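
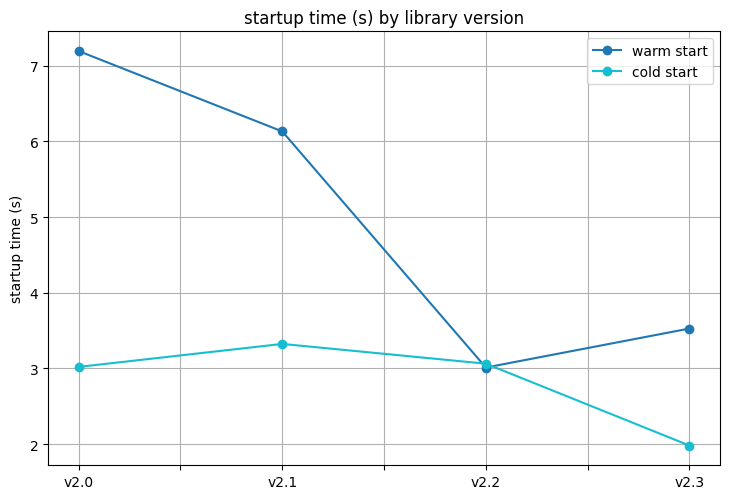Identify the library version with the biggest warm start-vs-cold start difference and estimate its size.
v2.0: warm start ≈ 7.0, cold start ≈ 3.0 → gap ≈ 4.0. Next-largest (v2.1) is only ≈ 2.5.

v2.0, ≈ 4.0 s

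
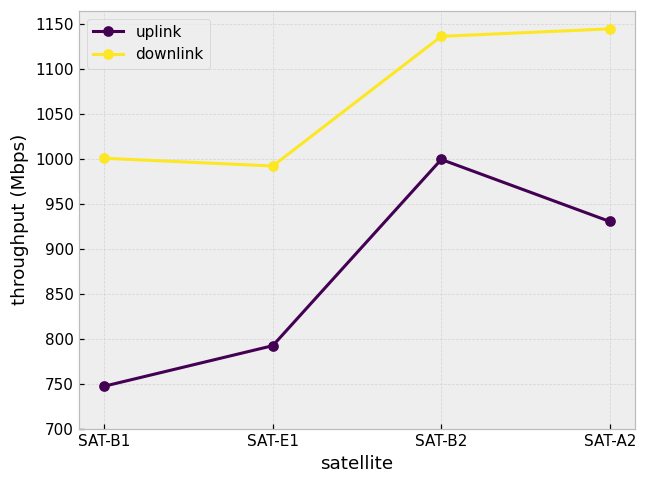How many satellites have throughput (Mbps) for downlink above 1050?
2

Above 1050: SAT-B2, SAT-A2.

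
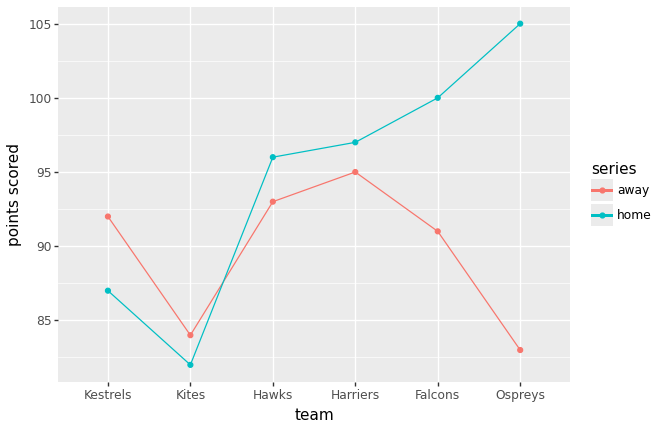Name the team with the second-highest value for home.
Falcons

Top 3 for home: Ospreys ≈ 104, Falcons ≈ 100, Harriers ≈ 96.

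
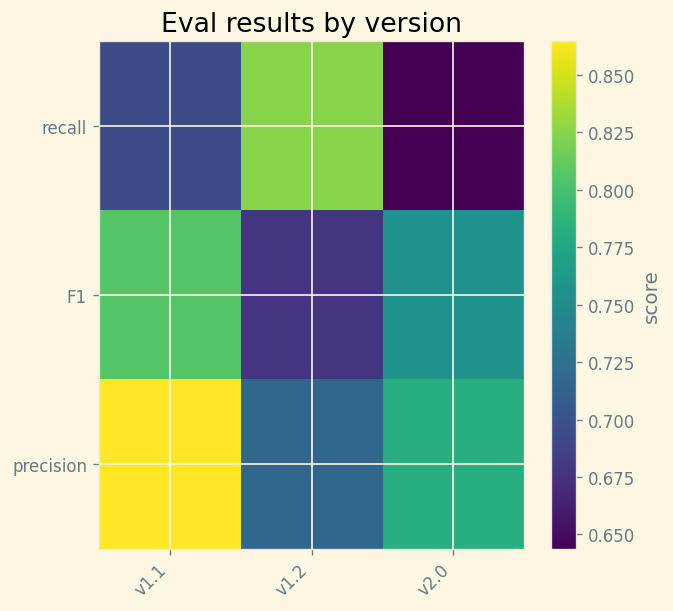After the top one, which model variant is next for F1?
Top 3 for F1: v1.1 ≈ 0.80, v2.0 ≈ 0.76, v1.2 ≈ 0.68.

v2.0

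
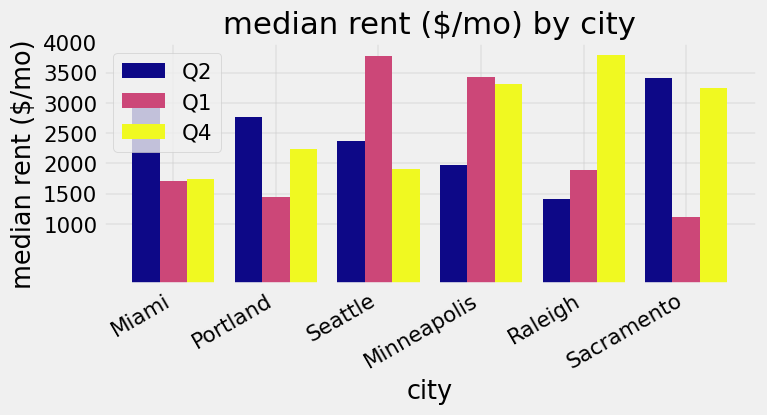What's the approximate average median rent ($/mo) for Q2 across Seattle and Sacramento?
(2500 + 3500) / 2 ≈ 3000.

≈ 3000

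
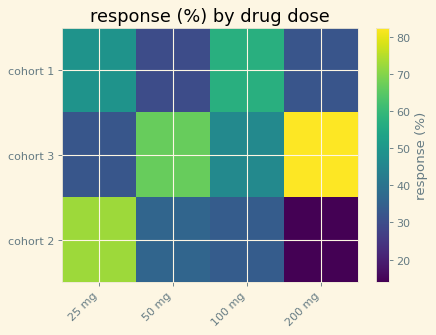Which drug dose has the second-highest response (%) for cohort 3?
50 mg

Top 3 for cohort 3: 200 mg ≈ 80, 50 mg ≈ 70, 100 mg ≈ 50.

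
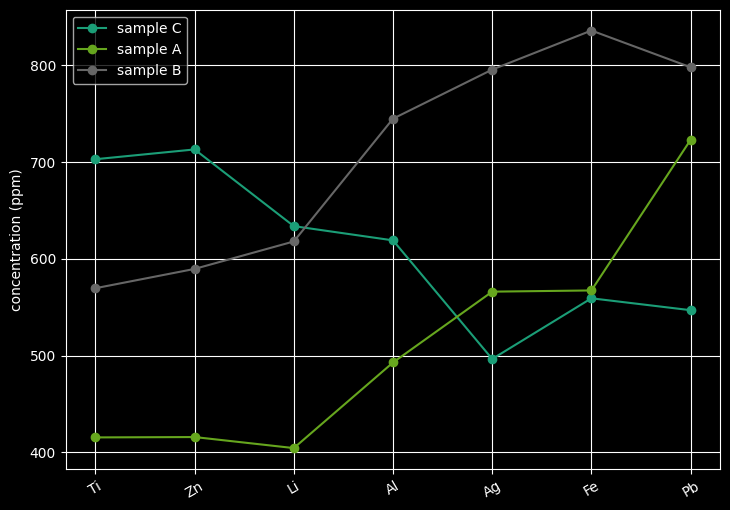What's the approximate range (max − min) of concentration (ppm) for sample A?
≈ 300

Max Pb ≈ 700, min Li ≈ 400; range ≈ 300.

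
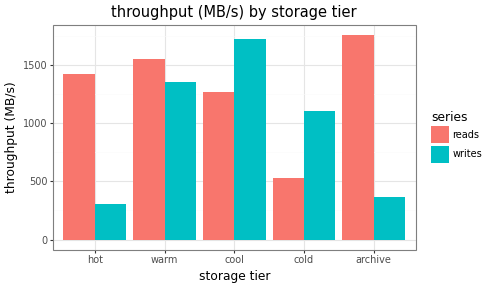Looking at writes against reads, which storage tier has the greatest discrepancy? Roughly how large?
archive: writes ≈ 400, reads ≈ 1800 → gap ≈ 1400. Next-largest (hot) is only ≈ 1000.

archive, ≈ 1400 MB/s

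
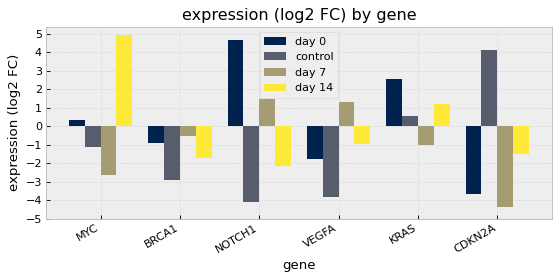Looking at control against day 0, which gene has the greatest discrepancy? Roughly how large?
NOTCH1: control ≈ -4, day 0 ≈ 5 → gap ≈ 9. Next-largest (CDKN2A) is only ≈ 8.

NOTCH1, ≈ 9 log2 FC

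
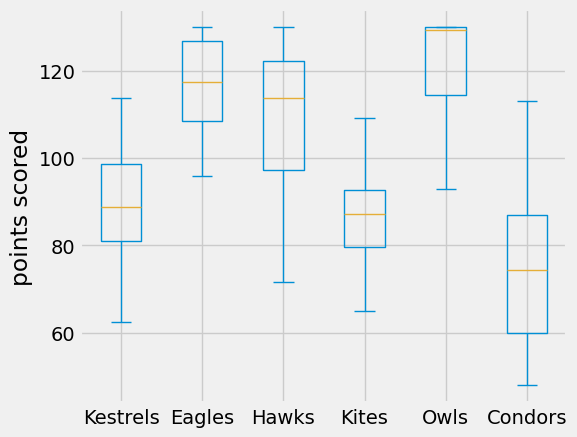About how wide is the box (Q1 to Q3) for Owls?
≈ 15

Q3 ≈ 130, Q1 ≈ 115; IQR ≈ 15.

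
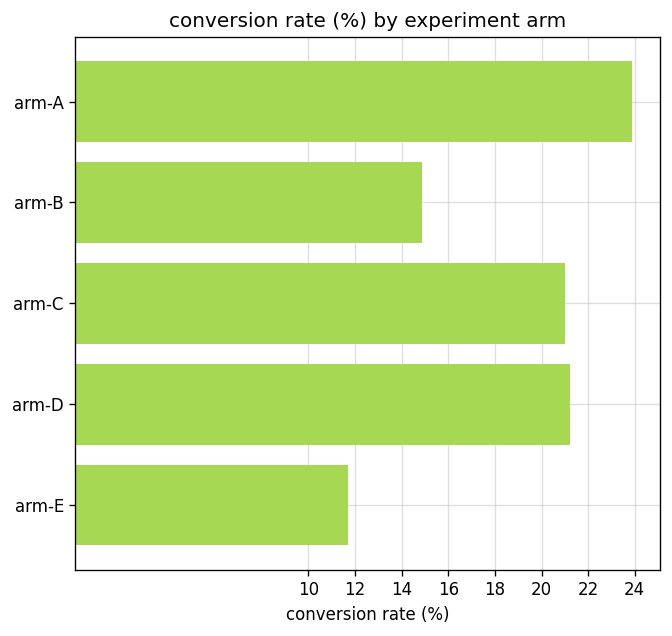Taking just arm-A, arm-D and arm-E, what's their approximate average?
≈ 19

(24 + 22 + 12) / 3 ≈ 19.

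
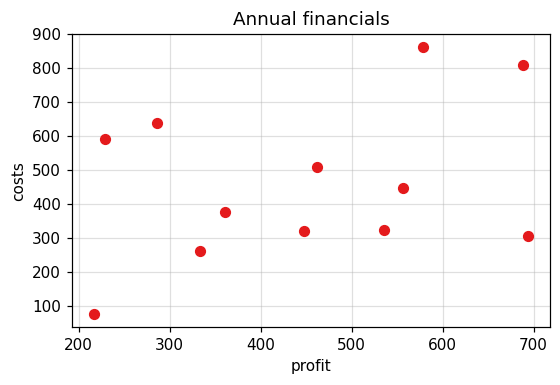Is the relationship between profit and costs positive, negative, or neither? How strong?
Points are positively correlated; weak (|r| ≈ 0.3).

positive, weak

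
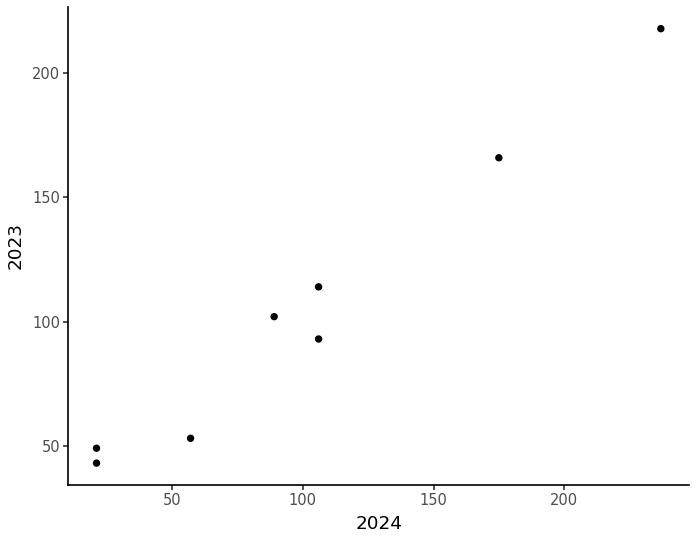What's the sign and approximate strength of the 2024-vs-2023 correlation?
Points are positively correlated; strong (|r| ≈ 1.0).

positive, strong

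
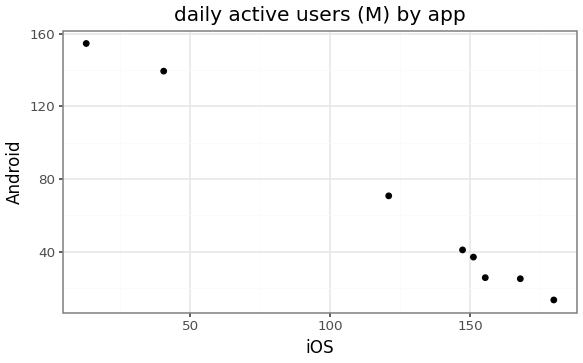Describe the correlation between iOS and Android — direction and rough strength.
Points are negatively correlated; strong (|r| ≈ 1.0).

negative, strong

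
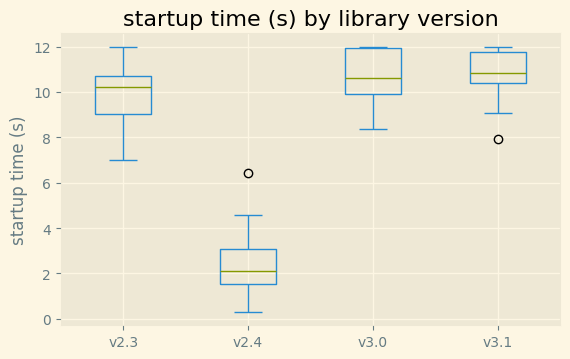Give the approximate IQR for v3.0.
Q3 ≈ 12, Q1 ≈ 10; IQR ≈ 2.

≈ 2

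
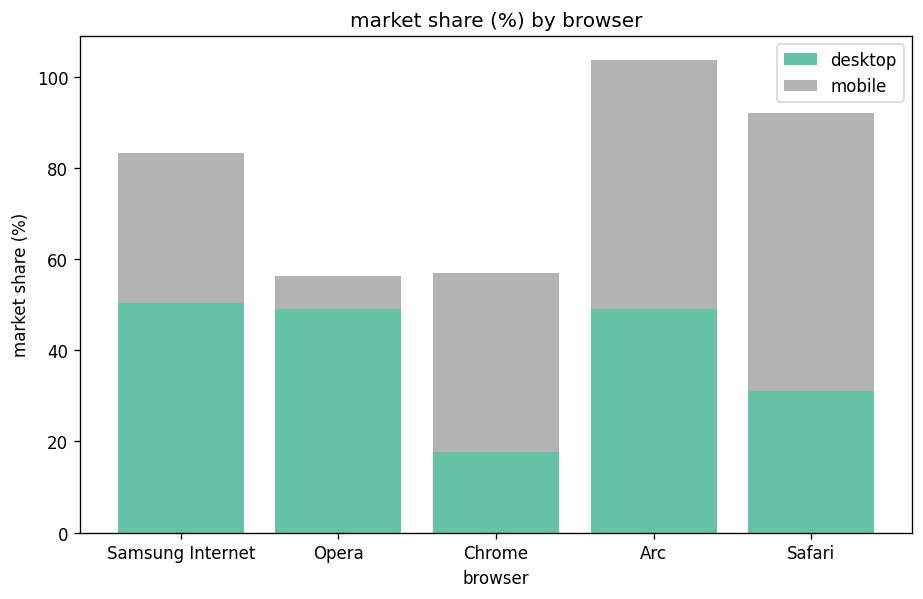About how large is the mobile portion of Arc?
≈ 50

mobile top ≈ 100, bottom ≈ 50; segment ≈ 50.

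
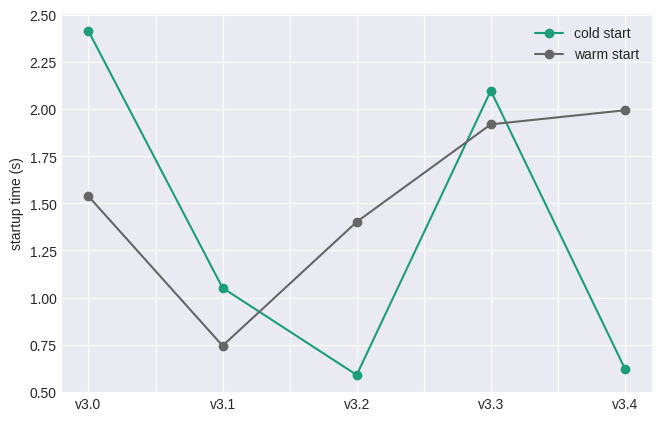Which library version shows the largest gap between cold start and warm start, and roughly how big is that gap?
v3.4, ≈ 1.4 s

v3.4: cold start ≈ 0.6, warm start ≈ 2.0 → gap ≈ 1.4. Next-largest (v3.0) is only ≈ 0.8.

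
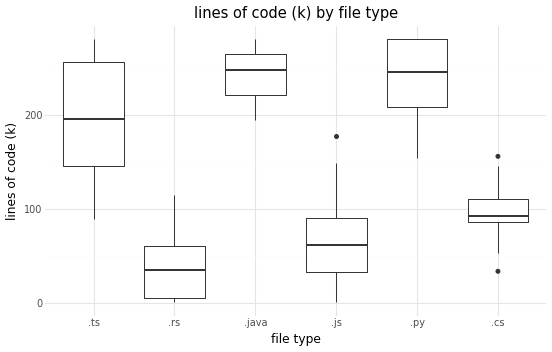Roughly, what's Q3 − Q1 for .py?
≈ 80

Q3 ≈ 280, Q1 ≈ 200; IQR ≈ 80.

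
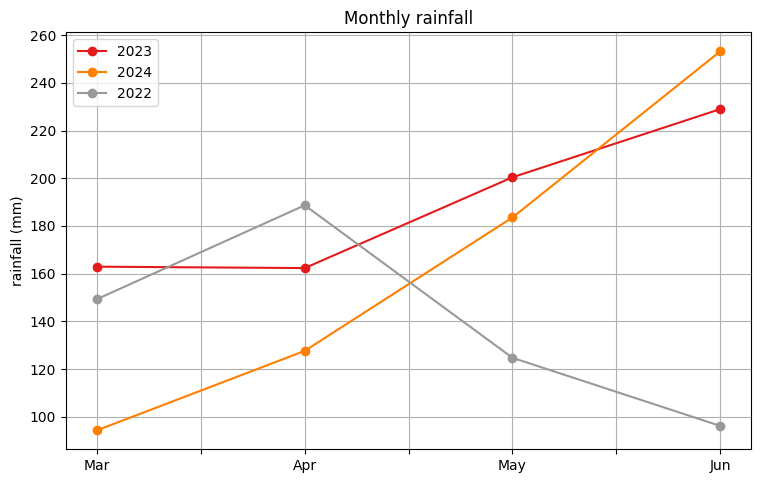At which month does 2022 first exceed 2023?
Mar: 2022 ≈ 140 vs 2023 ≈ 160 (not yet); Apr: 2022 ≈ 180 vs 2023 ≈ 160 (first crossover).

Apr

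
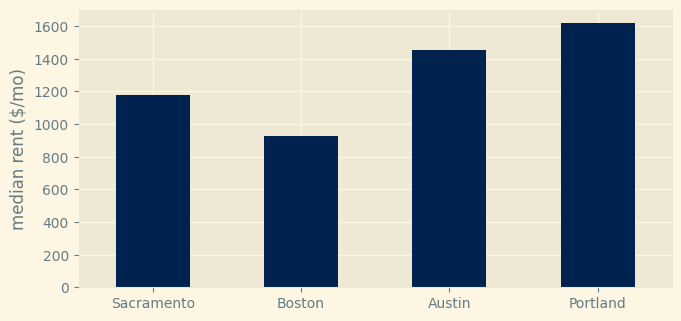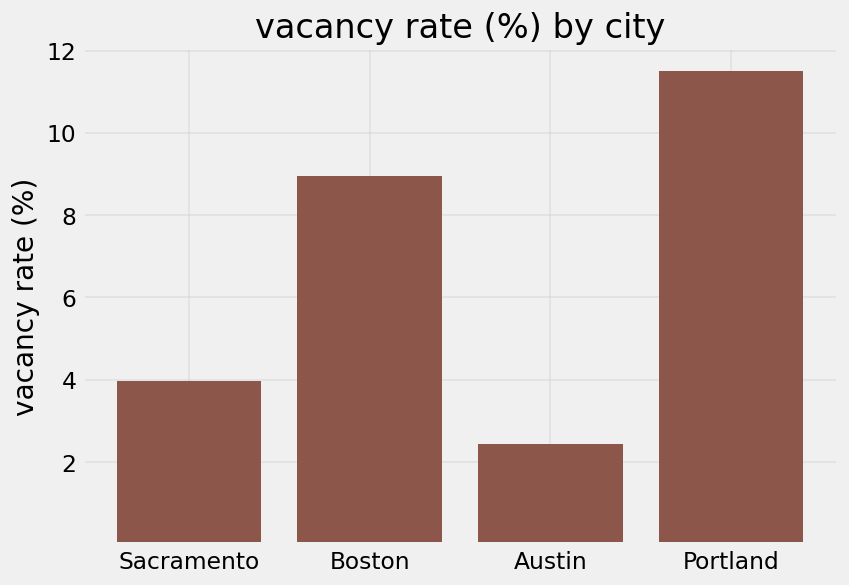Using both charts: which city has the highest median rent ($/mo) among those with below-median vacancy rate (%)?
Austin

Chart 2 median vacancy rate (%) ≈ 6; below-median cities: Sacramento, Austin. Among those, Austin has the highest median rent ($/mo) (≈ 1400).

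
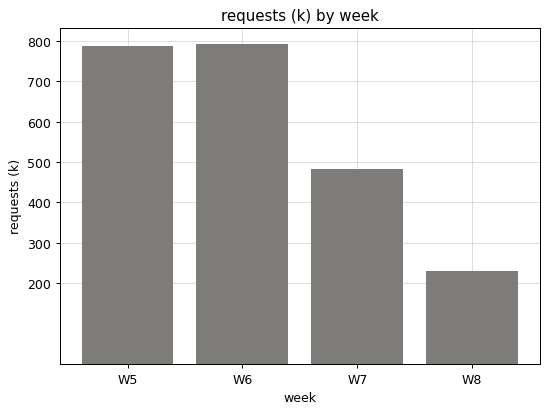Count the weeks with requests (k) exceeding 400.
3

Above 400: W5, W6, W7.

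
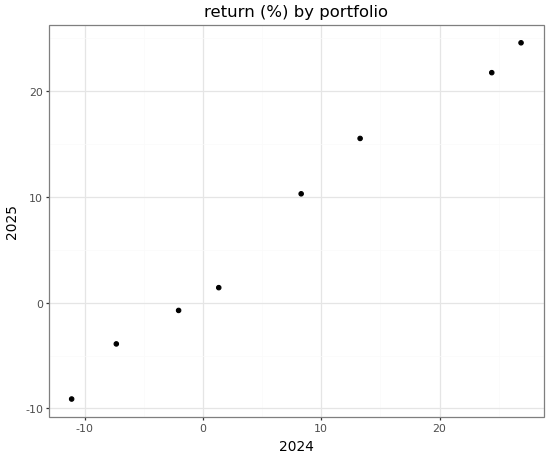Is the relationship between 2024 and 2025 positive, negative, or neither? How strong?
Points are positively correlated; strong (|r| ≈ 1.0).

positive, strong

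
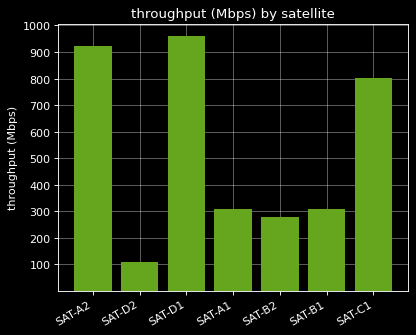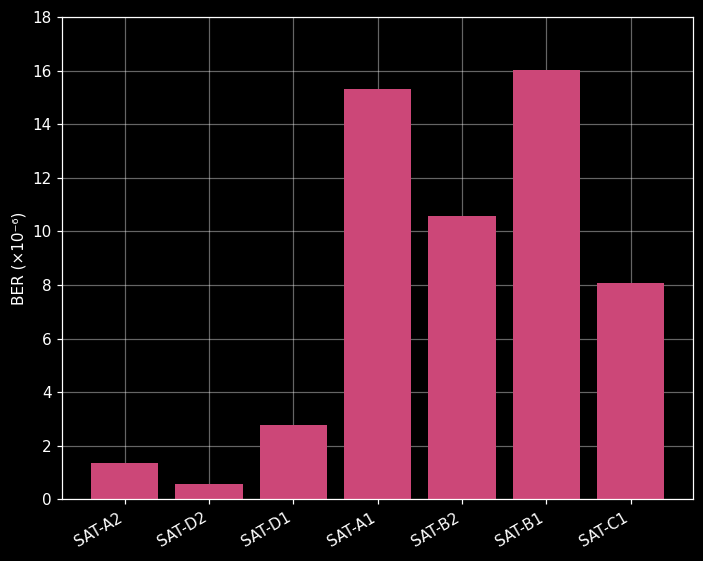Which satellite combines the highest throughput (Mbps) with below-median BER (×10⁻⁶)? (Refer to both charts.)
SAT-D1

Chart 2 median BER (×10⁻⁶) ≈ 8; below-median satellites: SAT-A2, SAT-D2, SAT-D1. Among those, SAT-D1 has the highest throughput (Mbps) (≈ 1000).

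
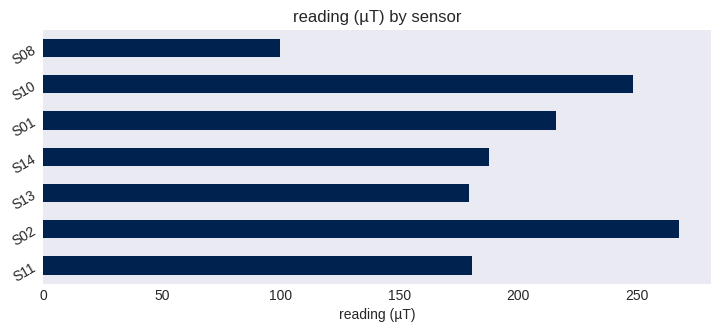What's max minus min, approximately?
≈ 175

Max S02 ≈ 275, min S08 ≈ 100; range ≈ 175.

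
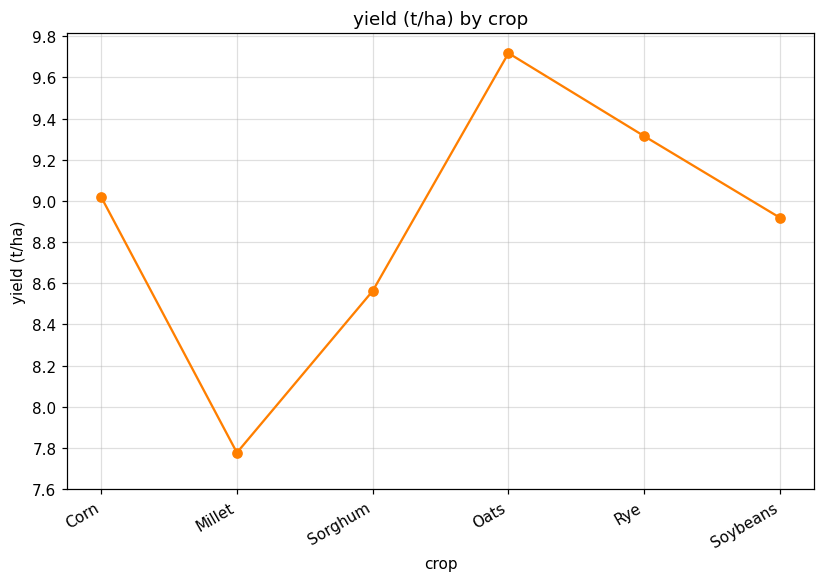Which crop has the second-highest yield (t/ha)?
Top 3: Oats ≈ 9.8, Rye ≈ 9.4, Corn ≈ 9.0.

Rye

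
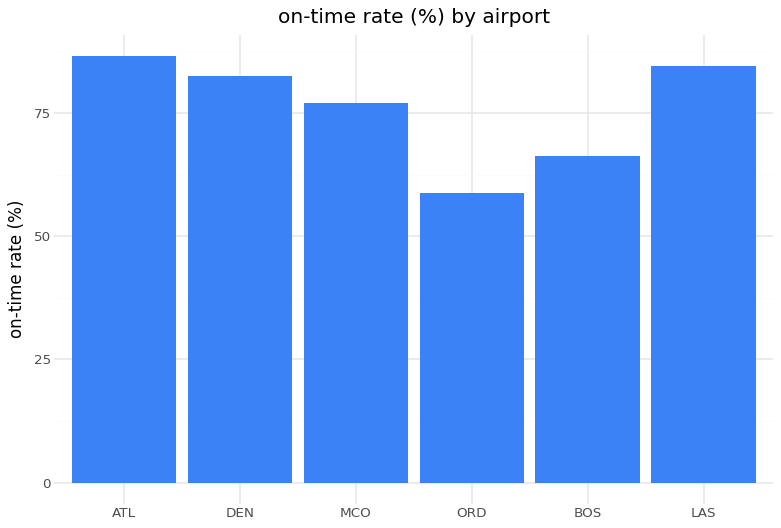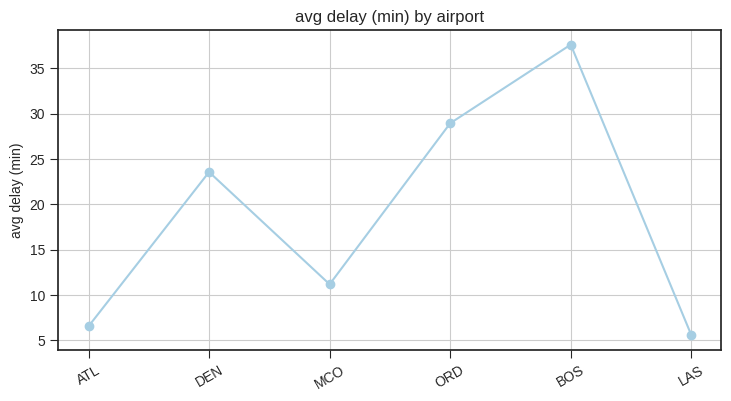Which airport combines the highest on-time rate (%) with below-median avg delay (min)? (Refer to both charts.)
ATL

Chart 2 median avg delay (min) ≈ 15; below-median airports: ATL, MCO, LAS. Among those, ATL has the highest on-time rate (%) (≈ 90).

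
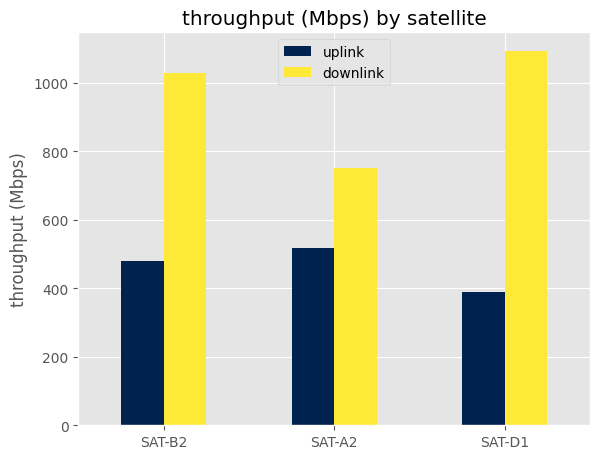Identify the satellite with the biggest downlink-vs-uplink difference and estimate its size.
SAT-D1: downlink ≈ 1100, uplink ≈ 400 → gap ≈ 700. Next-largest (SAT-B2) is only ≈ 500.

SAT-D1, ≈ 700 Mbps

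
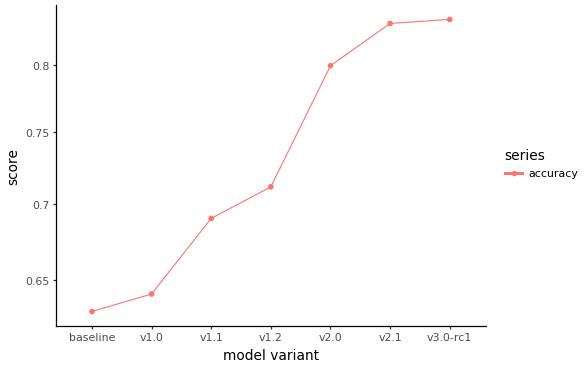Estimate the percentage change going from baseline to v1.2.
baseline ≈ 0.64, v1.2 ≈ 0.72; (0.72 − 0.64) / 0.64 ≈ +12.5%.

≈ +12.5%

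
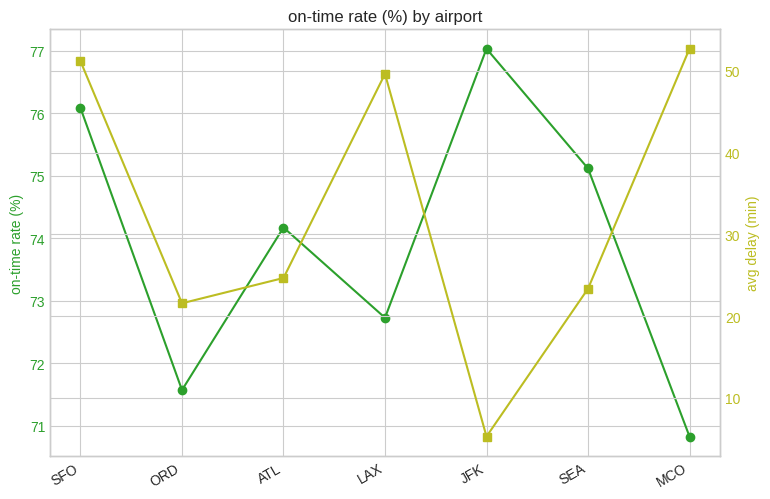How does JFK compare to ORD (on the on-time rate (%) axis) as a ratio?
≈ 1.07×

JFK ≈ 77, ORD ≈ 72; 77/72 ≈ 1.07.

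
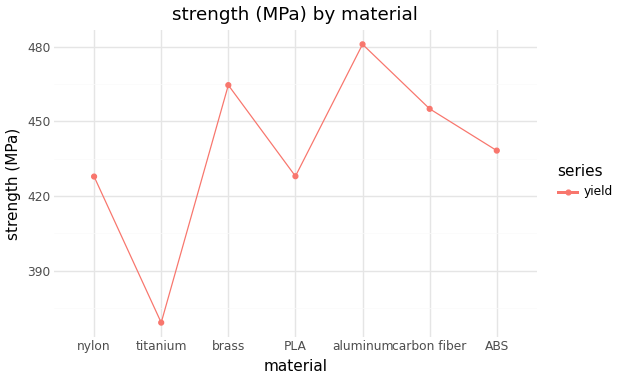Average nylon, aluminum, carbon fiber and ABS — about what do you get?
(430 + 480 + 460 + 440) / 4 ≈ 452.

≈ 452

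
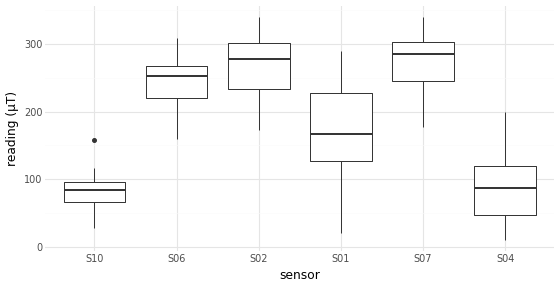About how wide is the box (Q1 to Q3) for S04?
Q3 ≈ 120, Q1 ≈ 40; IQR ≈ 80.

≈ 80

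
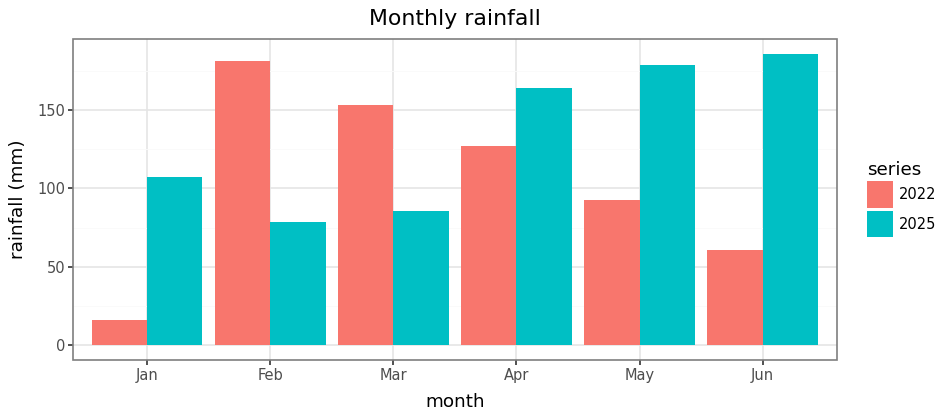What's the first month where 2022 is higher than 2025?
Jan: 2022 ≈ 20 vs 2025 ≈ 100 (not yet); Feb: 2022 ≈ 180 vs 2025 ≈ 80 (first crossover).

Feb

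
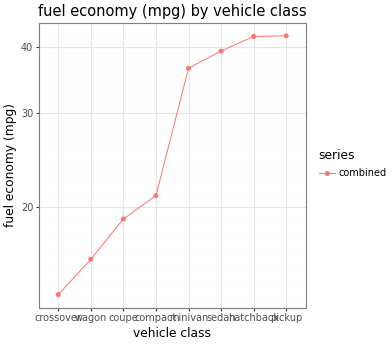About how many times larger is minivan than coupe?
minivan ≈ 35, coupe ≈ 20; 35/20 ≈ 1.75.

≈ 1.75×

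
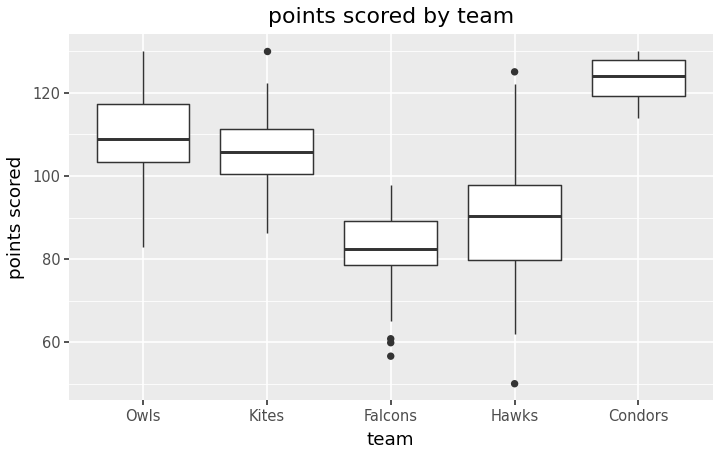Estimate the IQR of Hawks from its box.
Q3 ≈ 100, Q1 ≈ 80; IQR ≈ 20.

≈ 20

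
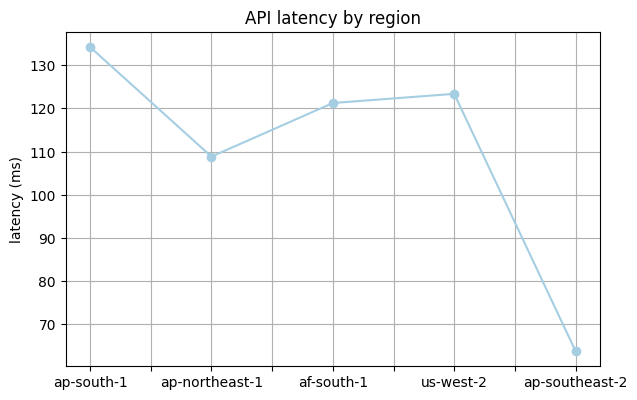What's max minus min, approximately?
≈ 70

Max ap-south-1 ≈ 130, min ap-southeast-2 ≈ 60; range ≈ 70.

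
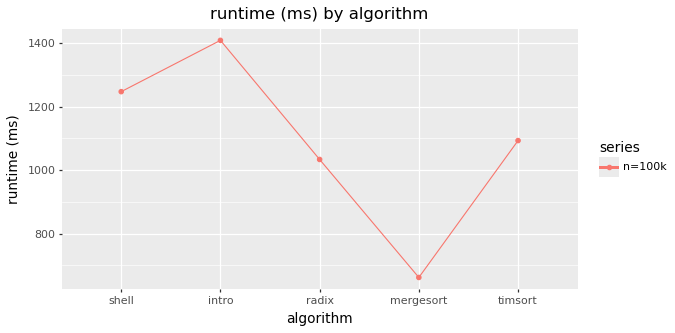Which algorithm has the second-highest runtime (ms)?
Top 3: intro ≈ 1400, shell ≈ 1200, timsort ≈ 1100.

shell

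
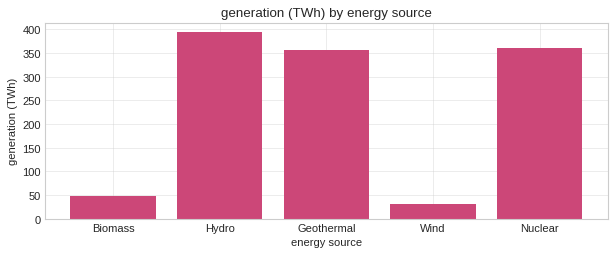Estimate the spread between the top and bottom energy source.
≈ 350

Max Hydro ≈ 400, min Wind ≈ 50; range ≈ 350.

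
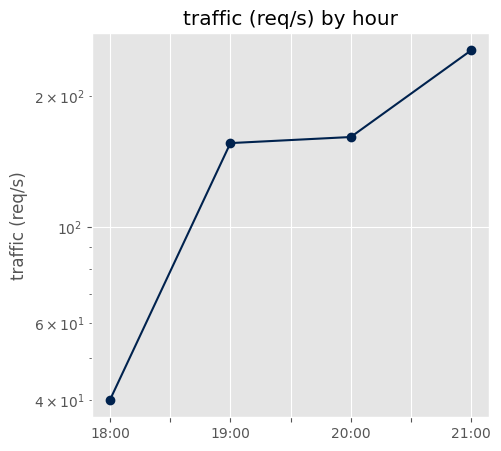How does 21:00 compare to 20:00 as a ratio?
≈ 1.62×

21:00 ≈ 260, 20:00 ≈ 160; 260/160 ≈ 1.62.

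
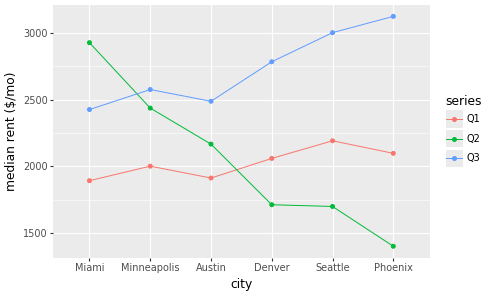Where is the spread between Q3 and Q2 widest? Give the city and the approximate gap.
Phoenix, ≈ 1800 $/mo

Phoenix: Q3 ≈ 3200, Q2 ≈ 1400 → gap ≈ 1800. Next-largest (Seattle) is only ≈ 1400.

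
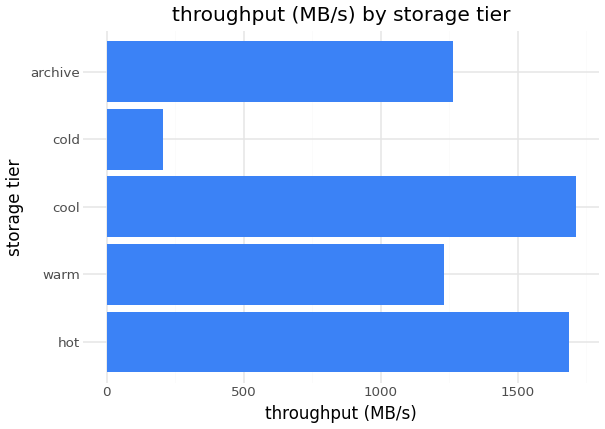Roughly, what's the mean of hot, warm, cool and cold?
(1600 + 1200 + 1800 + 200) / 4 ≈ 1200.

≈ 1200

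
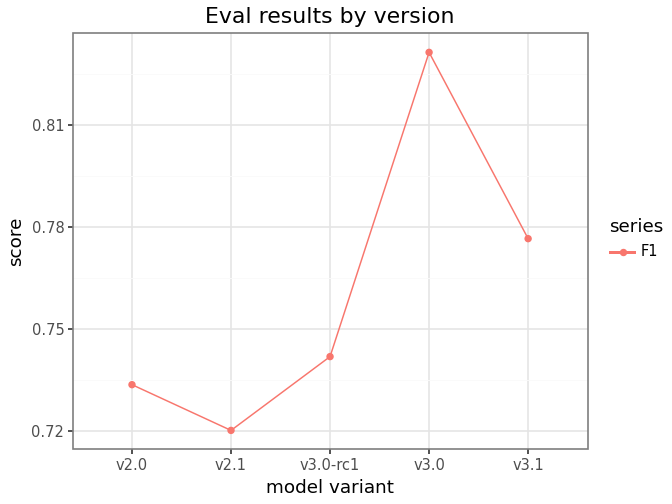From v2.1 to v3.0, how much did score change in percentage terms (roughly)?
≈ +15.3%

v2.1 ≈ 0.72, v3.0 ≈ 0.83; (0.83 − 0.72) / 0.72 ≈ +15.3%.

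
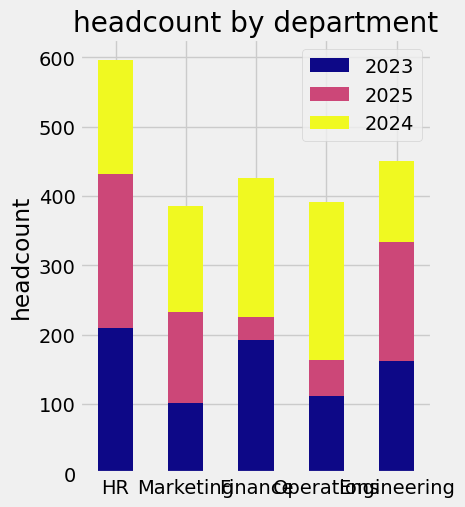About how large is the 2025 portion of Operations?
2025 top ≈ 150, bottom ≈ 100; segment ≈ 50.

≈ 50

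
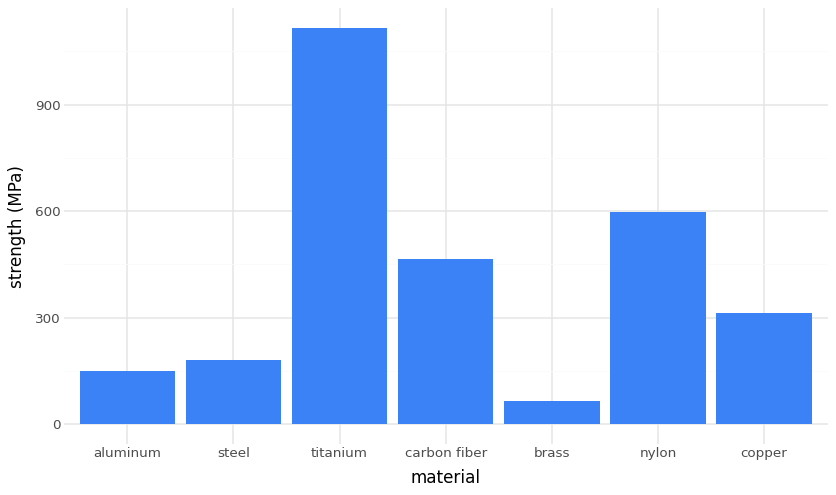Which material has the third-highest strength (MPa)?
carbon fiber

Top 4: titanium ≈ 1100, nylon ≈ 600, carbon fiber ≈ 500, copper ≈ 300.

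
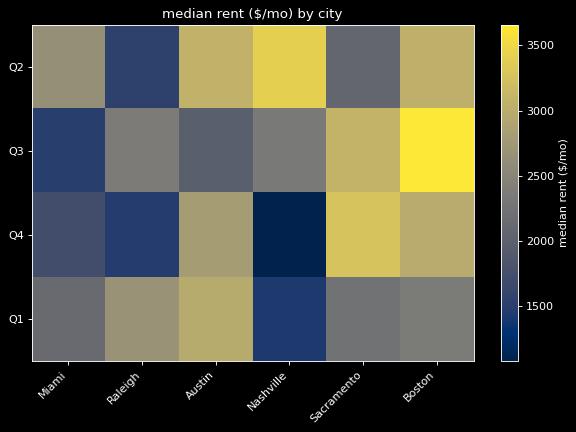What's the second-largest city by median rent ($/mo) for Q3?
Sacramento

Top 3 for Q3: Boston ≈ 3500, Sacramento ≈ 3000, Raleigh ≈ 2500.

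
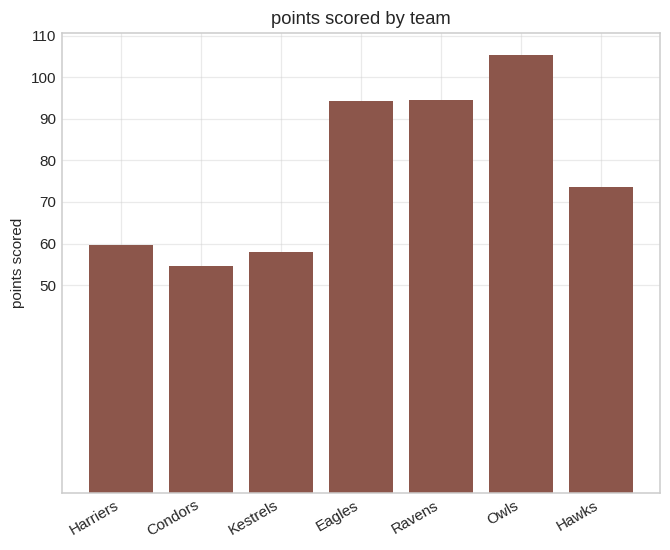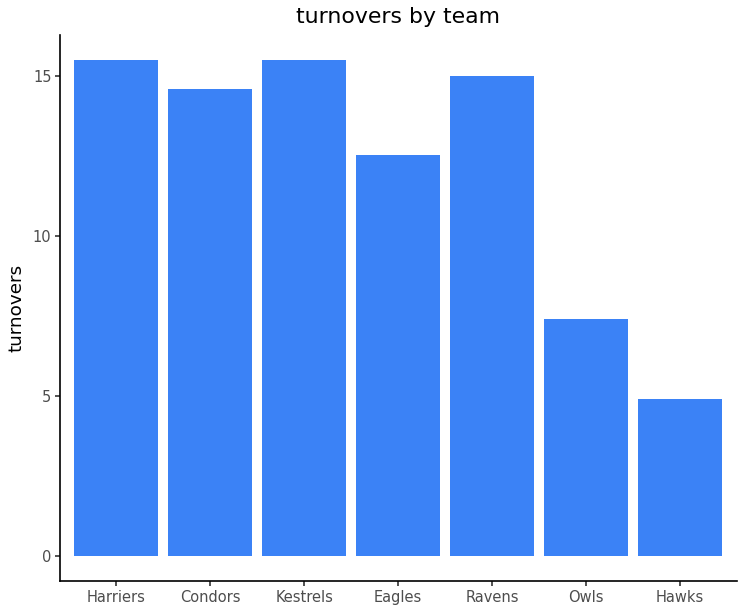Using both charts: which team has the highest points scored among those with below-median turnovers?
Owls

Chart 2 median turnovers ≈ 14; below-median teams: Eagles, Owls, Hawks. Among those, Owls has the highest points scored (≈ 110).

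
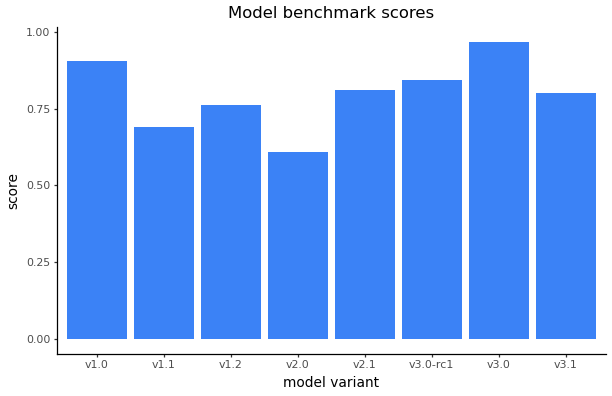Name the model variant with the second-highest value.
Top 3: v3.0 ≈ 1.0, v1.0 ≈ 0.9, v3.0-rc1 ≈ 0.8.

v1.0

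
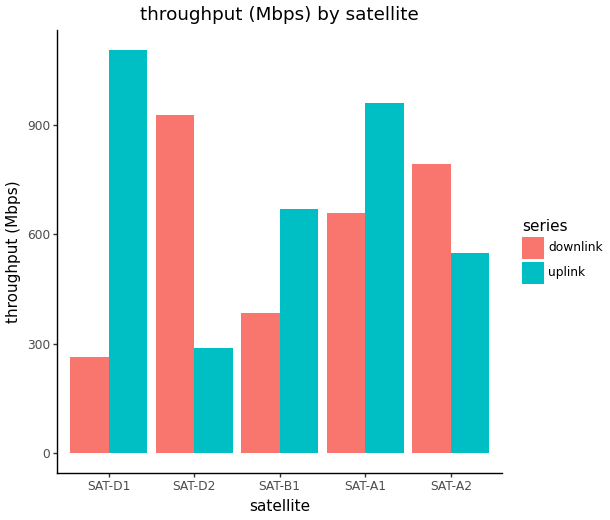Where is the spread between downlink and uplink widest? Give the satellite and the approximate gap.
SAT-D1: downlink ≈ 300, uplink ≈ 1100 → gap ≈ 800. Next-largest (SAT-D2) is only ≈ 600.

SAT-D1, ≈ 800 Mbps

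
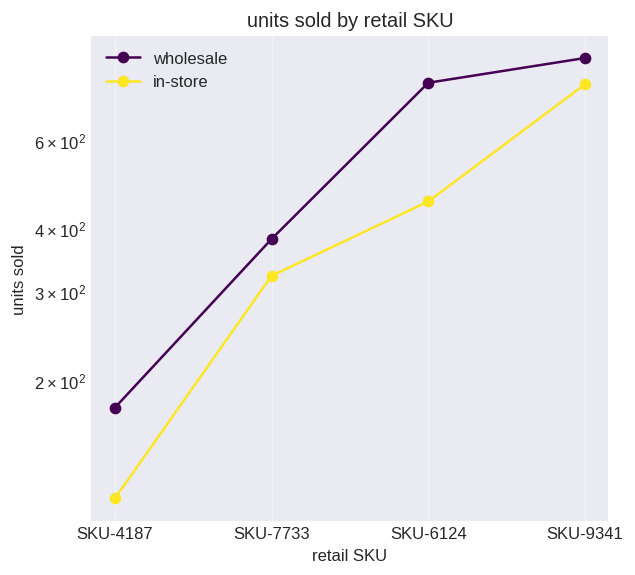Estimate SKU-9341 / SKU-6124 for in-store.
SKU-9341 ≈ 800, SKU-6124 ≈ 500; 800/500 ≈ 1.6.

≈ 1.6×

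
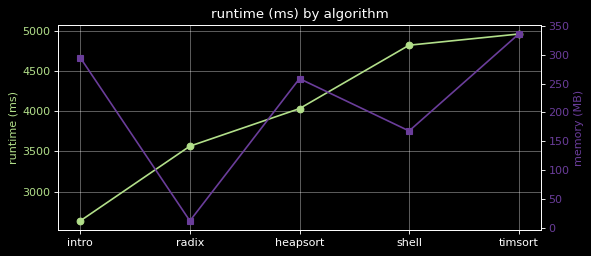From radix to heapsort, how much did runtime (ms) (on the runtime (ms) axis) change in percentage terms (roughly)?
≈ +11.1%

radix ≈ 3600, heapsort ≈ 4000; (4000 − 3600) / 3600 ≈ +11.1%.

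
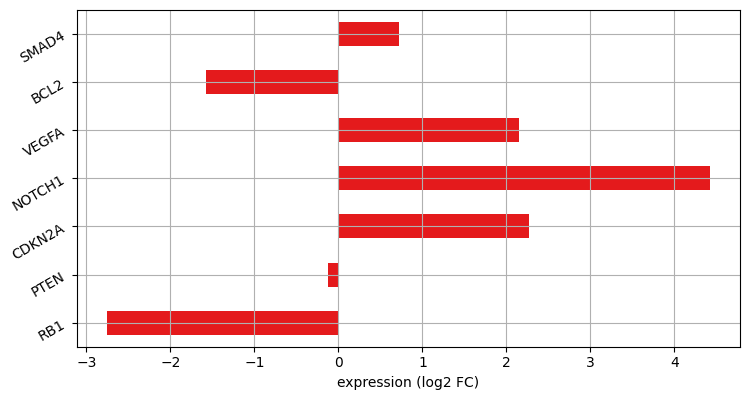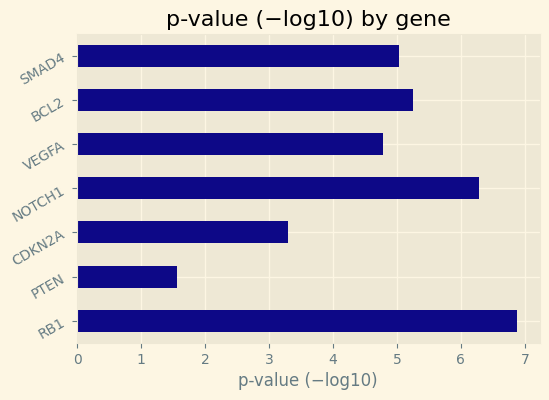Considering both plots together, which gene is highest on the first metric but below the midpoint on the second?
Chart 2 median p-value (−log10) ≈ 5; below-median genes: PTEN, CDKN2A, VEGFA. Among those, CDKN2A has the highest expression (log2 FC) (≈ 2.5).

CDKN2A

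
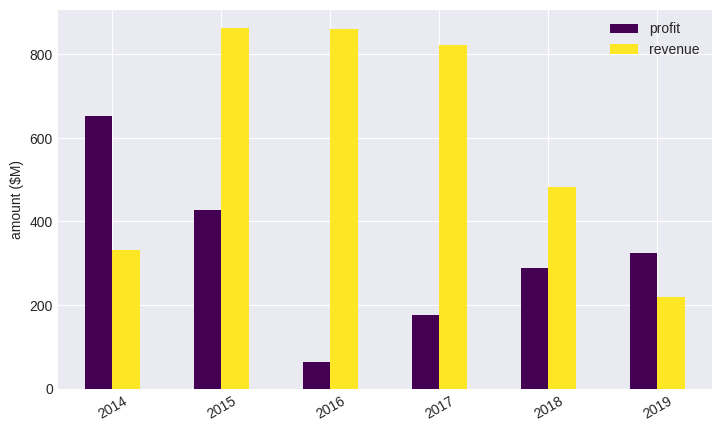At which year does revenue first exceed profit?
2015

2014: revenue ≈ 300 vs profit ≈ 700 (not yet); 2015: revenue ≈ 900 vs profit ≈ 400 (first crossover).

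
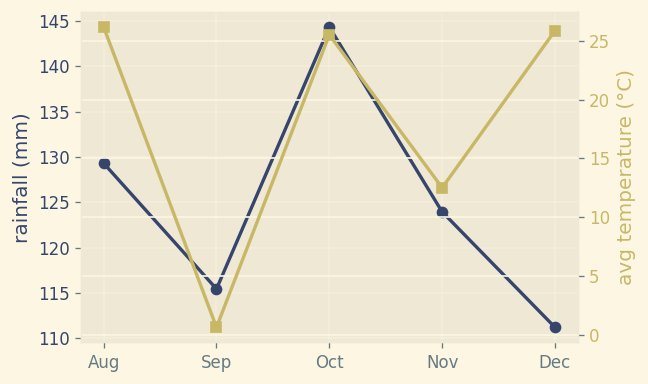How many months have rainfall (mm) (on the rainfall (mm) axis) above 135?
1

Above 135: Oct.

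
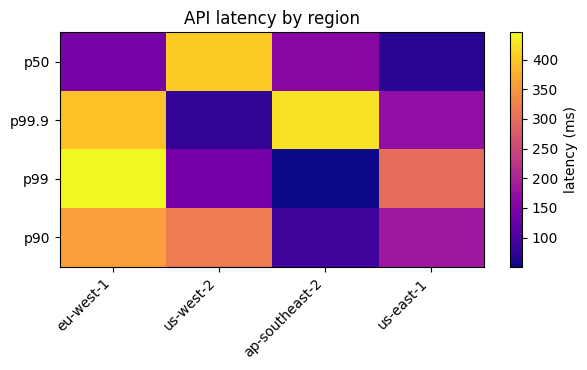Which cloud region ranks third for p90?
Top 4 for p90: eu-west-1 ≈ 350, us-west-2 ≈ 300, us-east-1 ≈ 200, ap-southeast-2 ≈ 100.

us-east-1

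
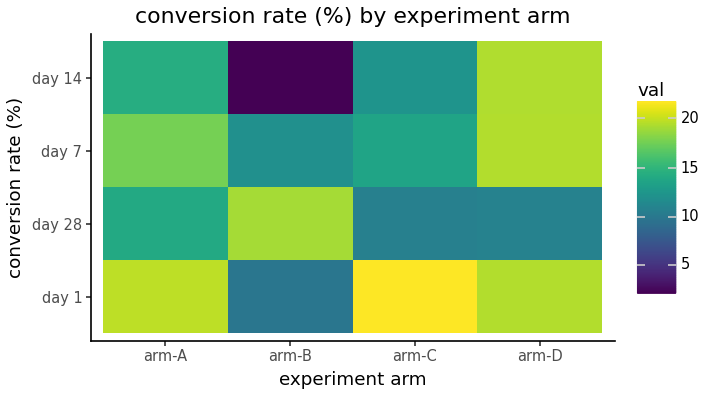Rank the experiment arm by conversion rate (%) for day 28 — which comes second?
Top 3 for day 28: arm-B ≈ 20, arm-A ≈ 14, arm-D ≈ 10.

arm-A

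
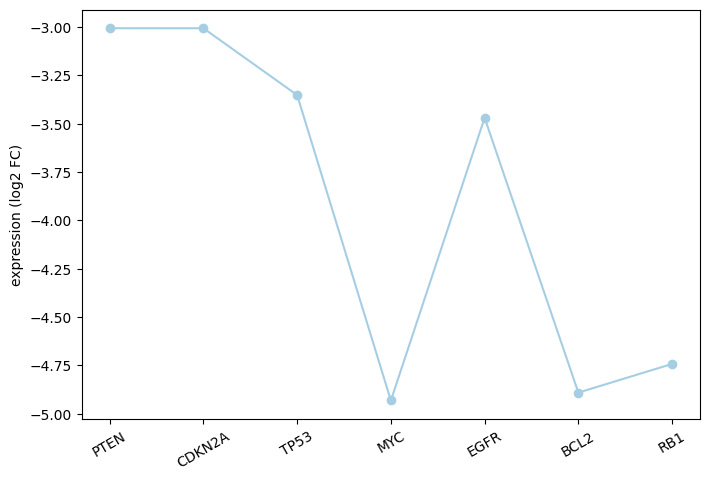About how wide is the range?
≈ 2.0

Max PTEN ≈ -3.0, min MYC ≈ -5.0; range ≈ 2.0.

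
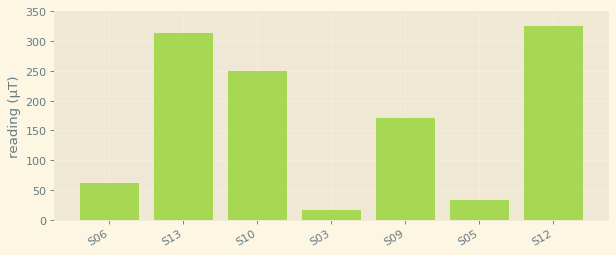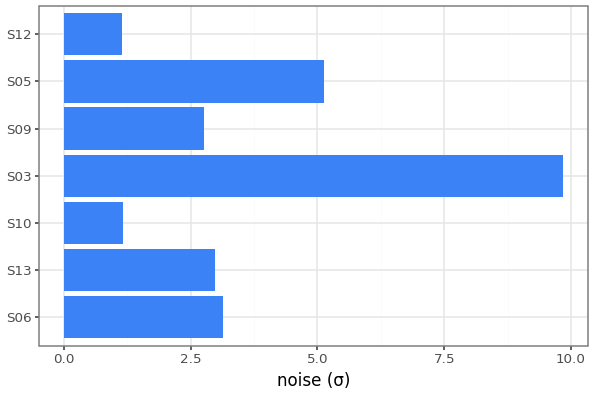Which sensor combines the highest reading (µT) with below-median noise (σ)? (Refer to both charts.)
S12

Chart 2 median noise (σ) ≈ 3; below-median sensors: S10, S09, S12. Among those, S12 has the highest reading (µT) (≈ 350).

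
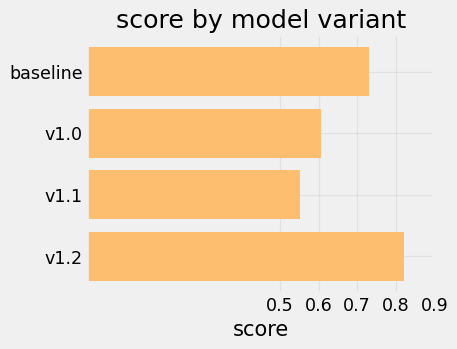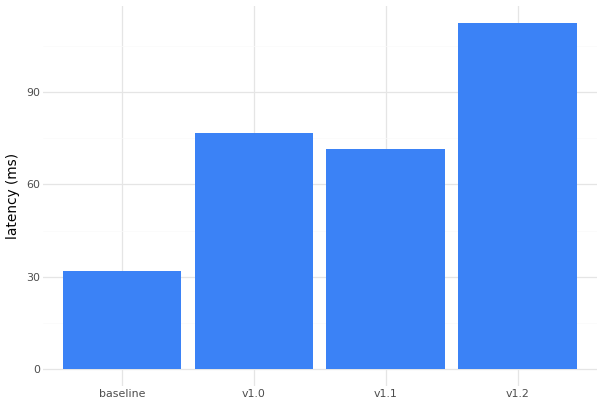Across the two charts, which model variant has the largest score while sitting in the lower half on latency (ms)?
Chart 2 median latency (ms) ≈ 80; below-median model variants: baseline, v1.1. Among those, baseline has the highest score (≈ 0.7).

baseline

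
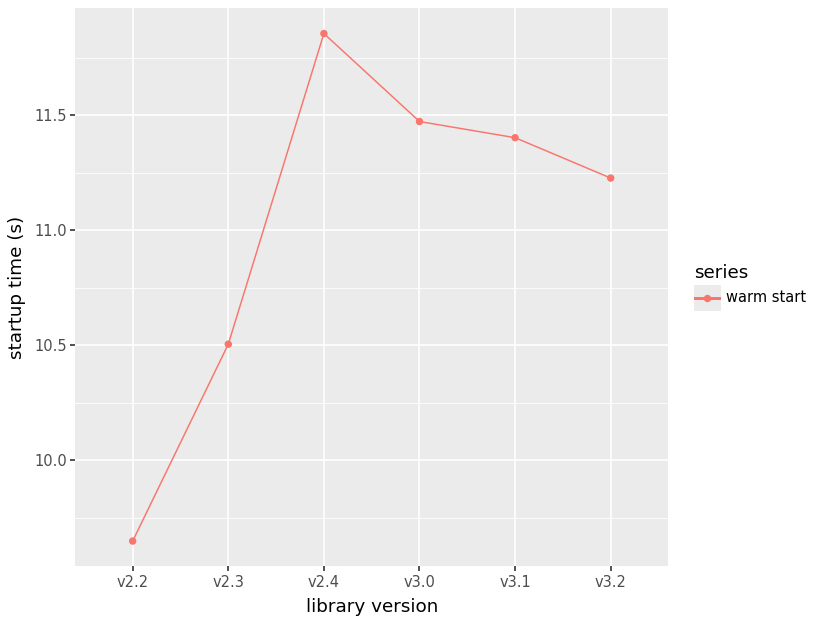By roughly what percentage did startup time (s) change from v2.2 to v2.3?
≈ +10.4%

v2.2 ≈ 9.6, v2.3 ≈ 10.6; (10.6 − 9.6) / 9.6 ≈ +10.4%.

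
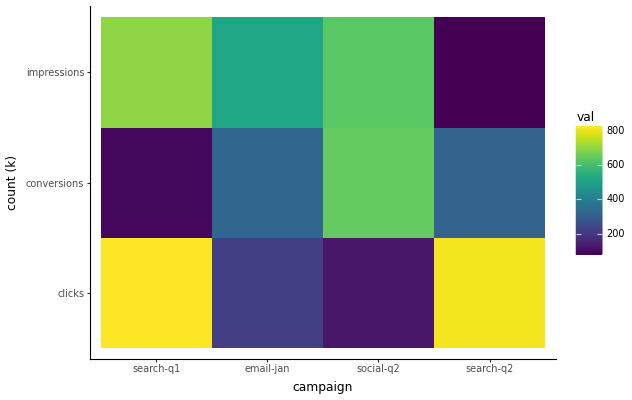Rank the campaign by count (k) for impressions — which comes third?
Top 4 for impressions: search-q1 ≈ 700, social-q2 ≈ 600, email-jan ≈ 500, search-q2 ≈ 100.

email-jan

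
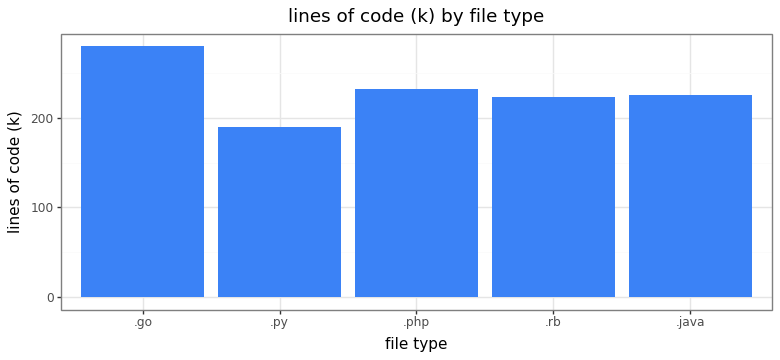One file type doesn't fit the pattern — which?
.go ≈ 275; the rest sit between ≈ 200 and ≈ 225.

.go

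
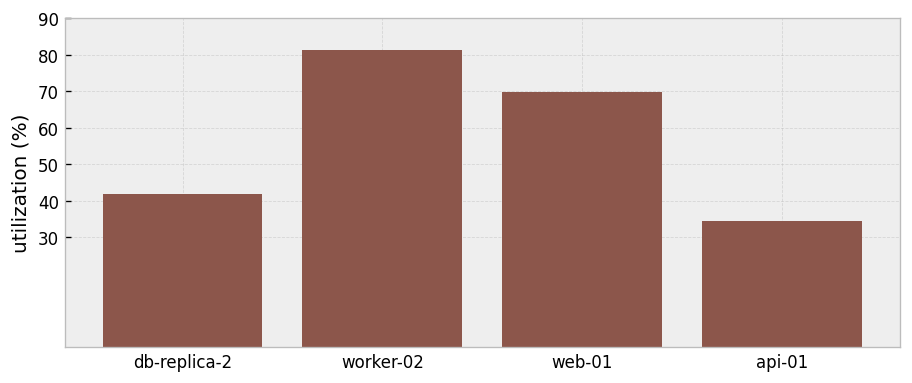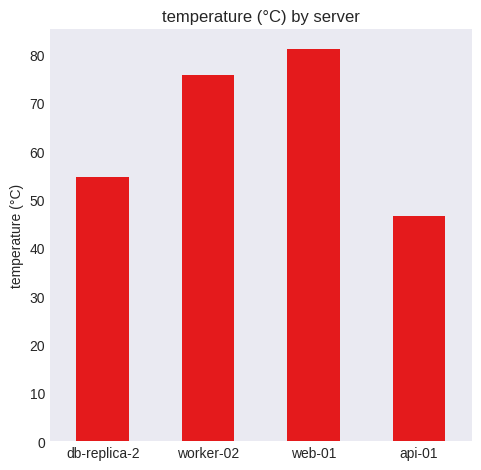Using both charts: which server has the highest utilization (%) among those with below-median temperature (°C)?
Chart 2 median temperature (°C) ≈ 70; below-median servers: db-replica-2, api-01. Among those, db-replica-2 has the highest utilization (%) (≈ 40).

db-replica-2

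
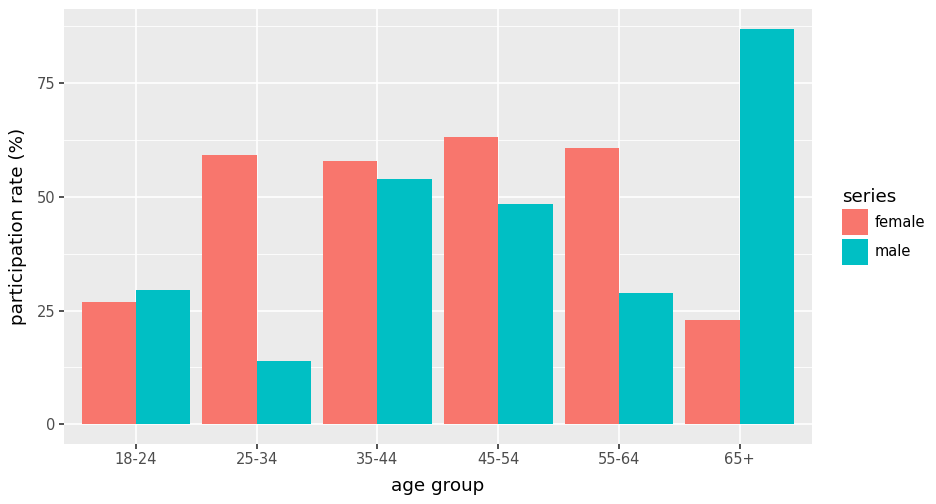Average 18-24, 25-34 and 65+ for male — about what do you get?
≈ 43

(30 + 10 + 90) / 3 ≈ 43.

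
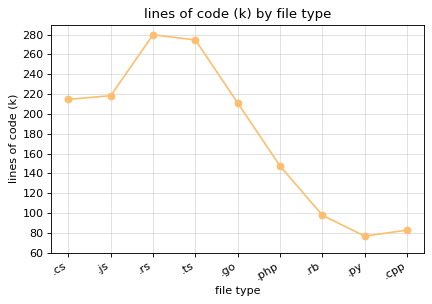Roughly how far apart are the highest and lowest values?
Max .rs ≈ 280, min .py ≈ 80; range ≈ 200.

≈ 200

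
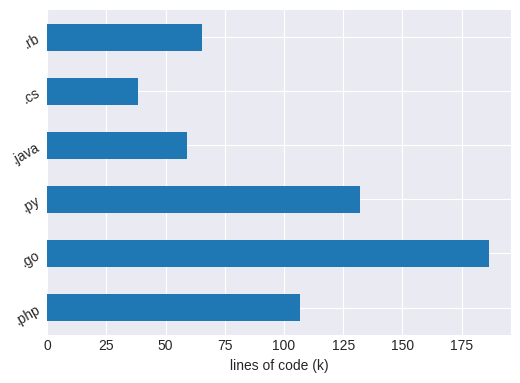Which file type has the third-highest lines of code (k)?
.php

Top 4: .go ≈ 180, .py ≈ 140, .php ≈ 100, .rb ≈ 60.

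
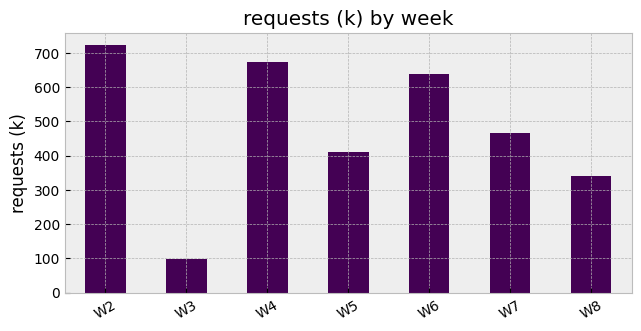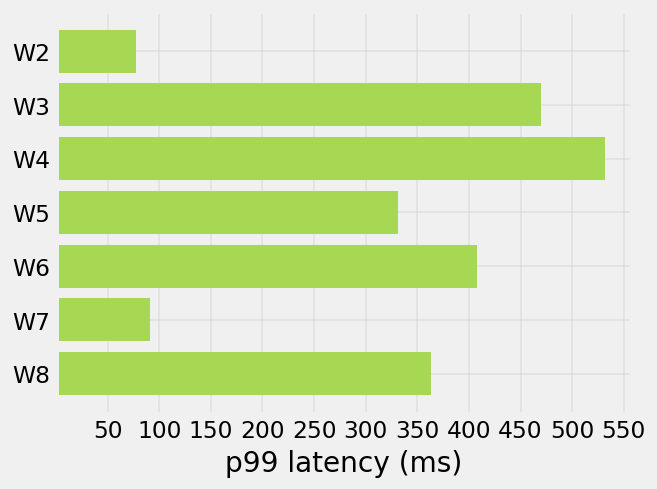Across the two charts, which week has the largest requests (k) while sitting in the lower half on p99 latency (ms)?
W2

Chart 2 median p99 latency (ms) ≈ 350; below-median weeks: W2, W5, W7. Among those, W2 has the highest requests (k) (≈ 700).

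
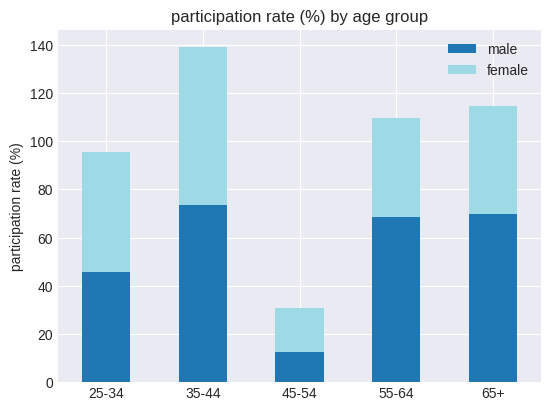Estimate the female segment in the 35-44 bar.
≈ 60

female top ≈ 140, bottom ≈ 80; segment ≈ 60.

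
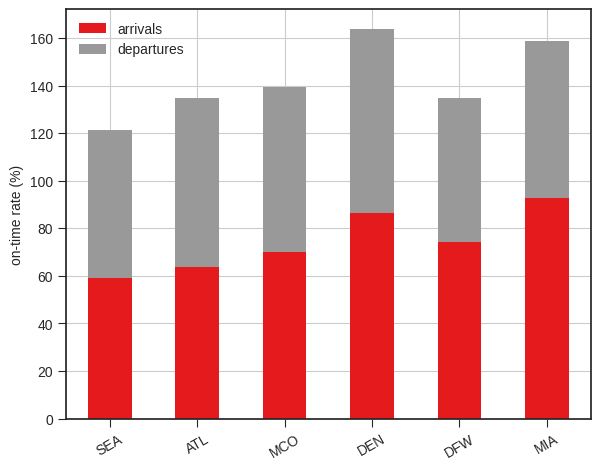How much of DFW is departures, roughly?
≈ 60

departures top ≈ 140, bottom ≈ 80; segment ≈ 60.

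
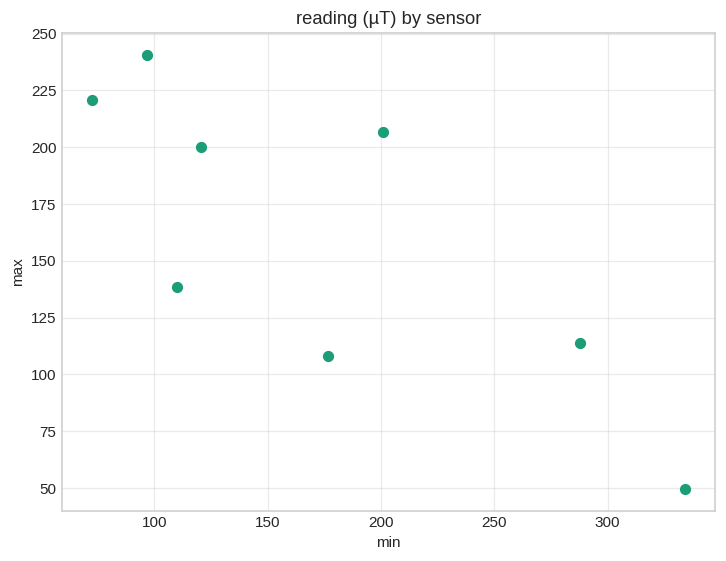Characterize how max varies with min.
negative, strong

Points are negatively correlated; strong (|r| ≈ 0.8).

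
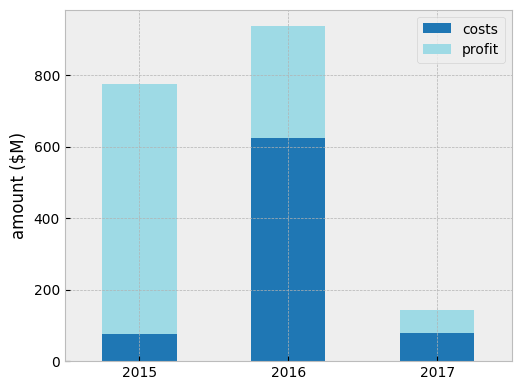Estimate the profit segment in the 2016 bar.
profit top ≈ 900, bottom ≈ 600; segment ≈ 300.

≈ 300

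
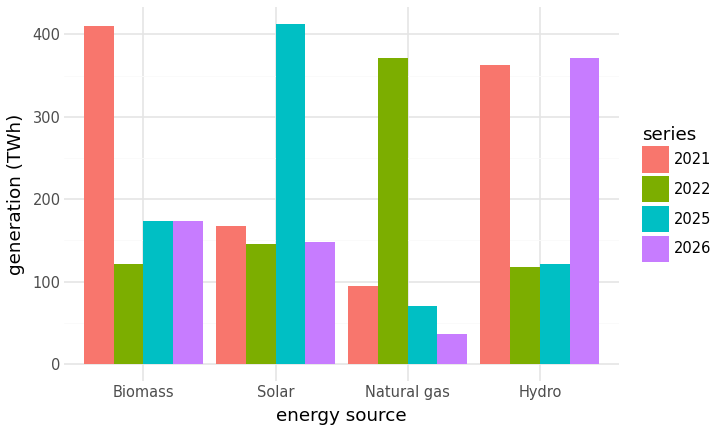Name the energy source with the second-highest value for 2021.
Top 3 for 2021: Biomass ≈ 400, Hydro ≈ 350, Solar ≈ 150.

Hydro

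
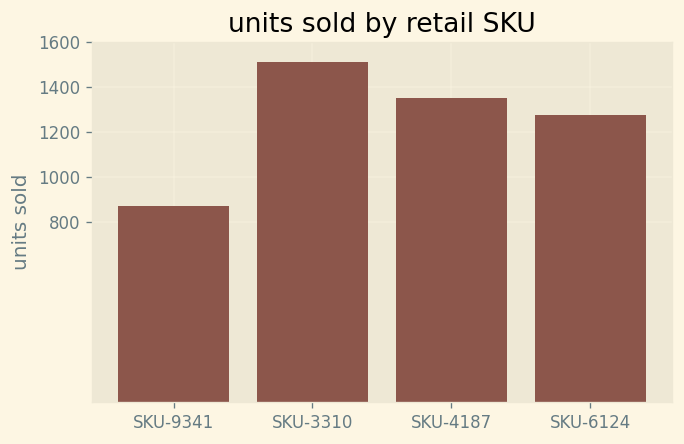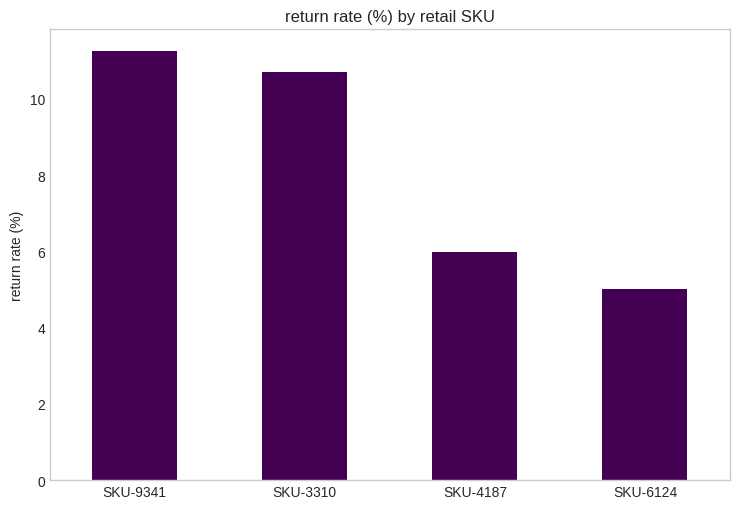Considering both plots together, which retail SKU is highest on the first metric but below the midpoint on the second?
SKU-4187

Chart 2 median return rate (%) ≈ 8; below-median retail SKUs: SKU-4187, SKU-6124. Among those, SKU-4187 has the highest units sold (≈ 1400).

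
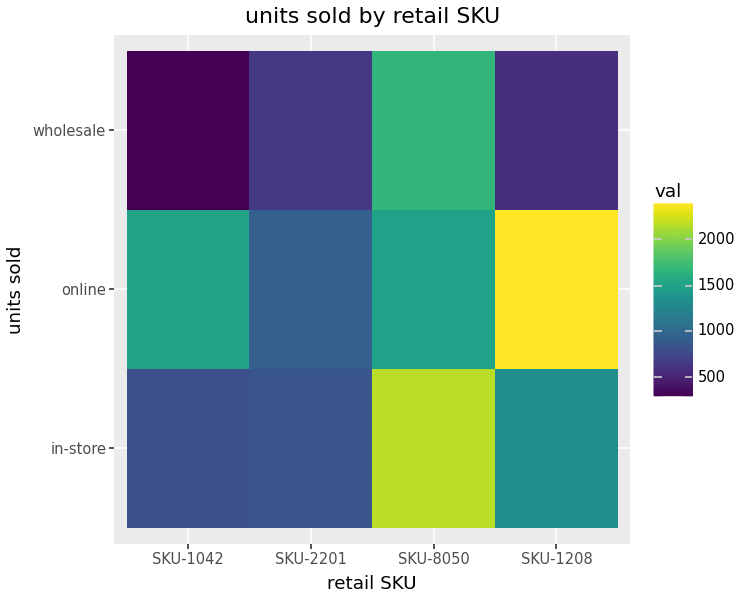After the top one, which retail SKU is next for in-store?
SKU-1208

Top 3 for in-store: SKU-8050 ≈ 2200, SKU-1208 ≈ 1400, SKU-2201 ≈ 800.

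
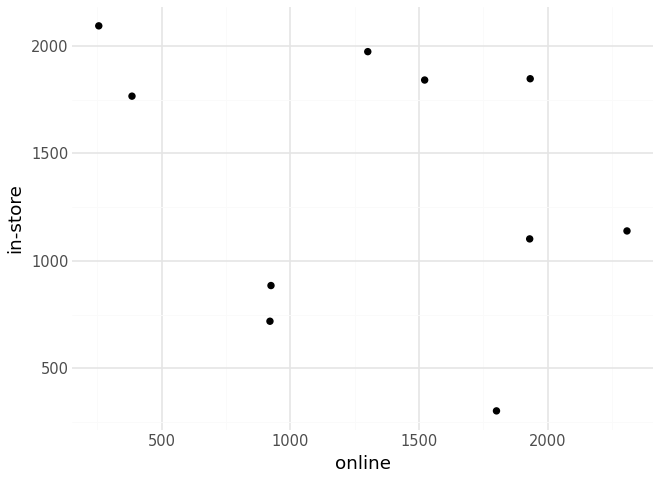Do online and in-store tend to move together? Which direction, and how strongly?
Points are negatively correlated; weak (|r| ≈ 0.3).

negative, weak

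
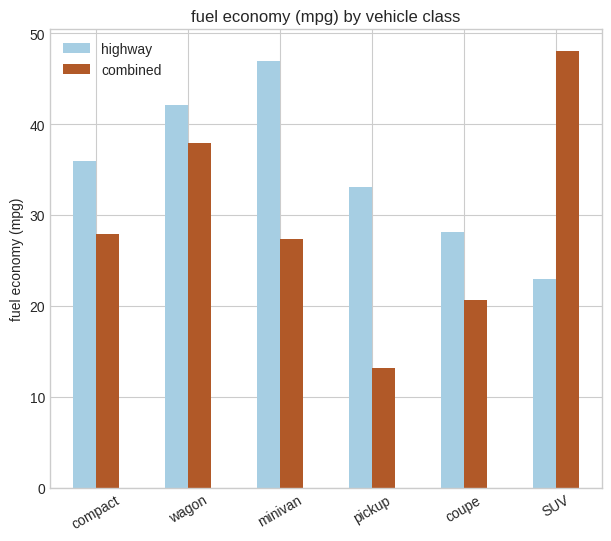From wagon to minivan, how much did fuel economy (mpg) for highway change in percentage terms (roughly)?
wagon ≈ 40, minivan ≈ 45; (45 − 40) / 40 ≈ +12.5%.

≈ +12.5%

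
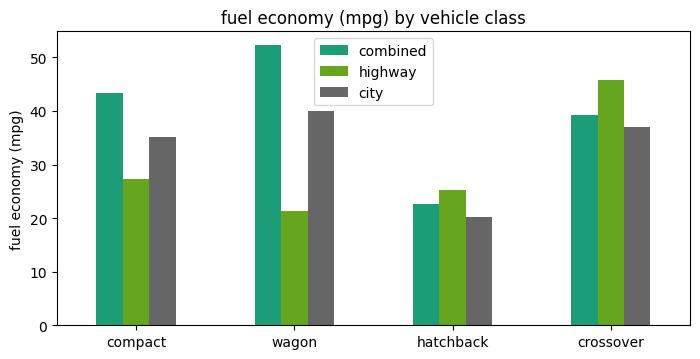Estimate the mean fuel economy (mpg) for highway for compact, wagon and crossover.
≈ 30

(25 + 20 + 45) / 3 ≈ 30.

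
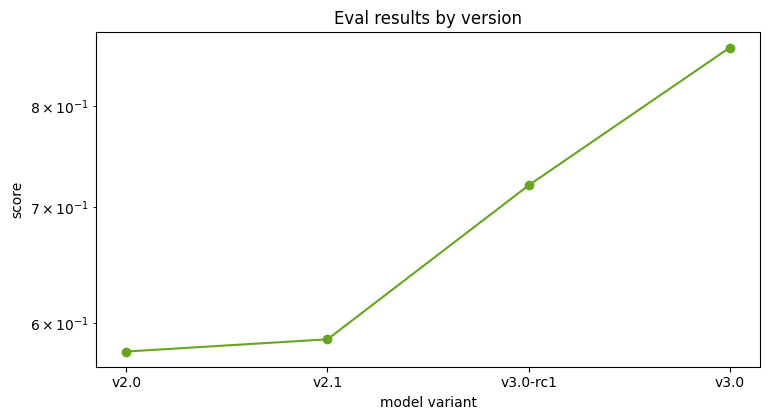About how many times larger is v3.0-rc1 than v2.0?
v3.0-rc1 ≈ 0.70, v2.0 ≈ 0.60; 0.70/0.60 ≈ 1.17.

≈ 1.17×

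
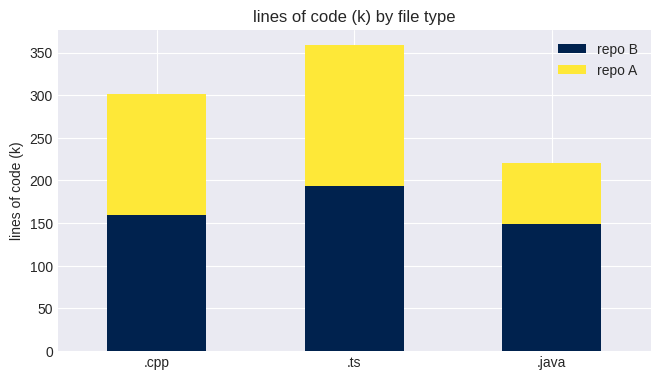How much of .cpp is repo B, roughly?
repo B top ≈ 150, bottom ≈ 0; segment ≈ 150.

≈ 150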